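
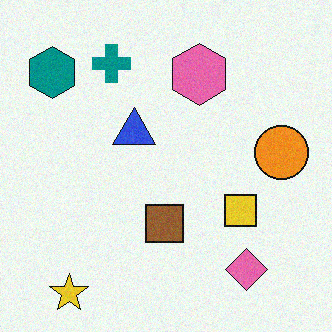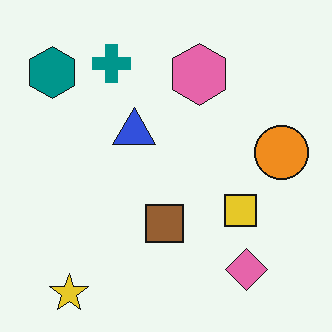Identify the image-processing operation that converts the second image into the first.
The image was degraded with a light layer of grain.

Random speckle covers the whole image, including the flat background.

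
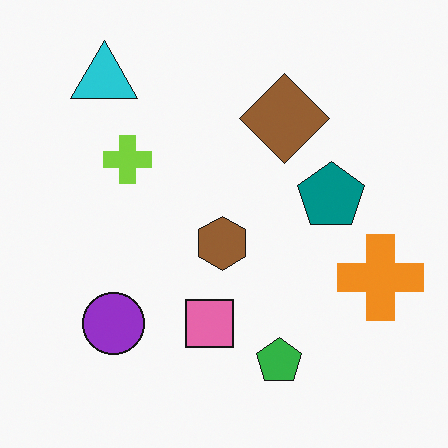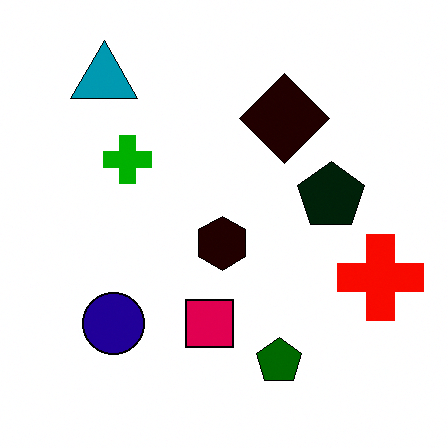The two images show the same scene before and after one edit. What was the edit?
The image was boosted in contrast.

Tones are pushed away from mid-grey across the whole image — a global contrast change.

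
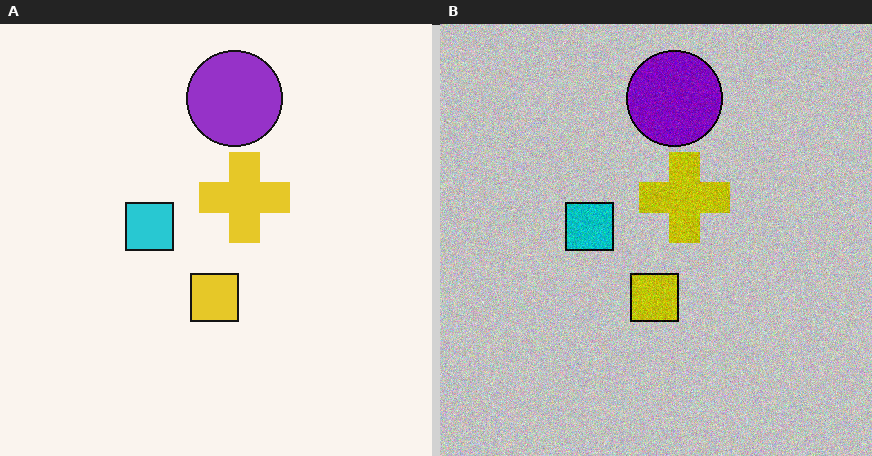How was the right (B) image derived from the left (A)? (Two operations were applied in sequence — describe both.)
This is the original image heavily posterized to just a handful of flat colors, then degraded with visible gaussian noise.

Each flat color has snapped to a coarser quantized level — most visibly, the near-white background has dropped to a flat grey. Random speckle covers the whole image, including the flat background.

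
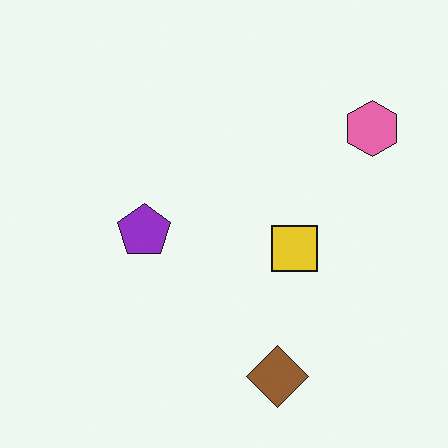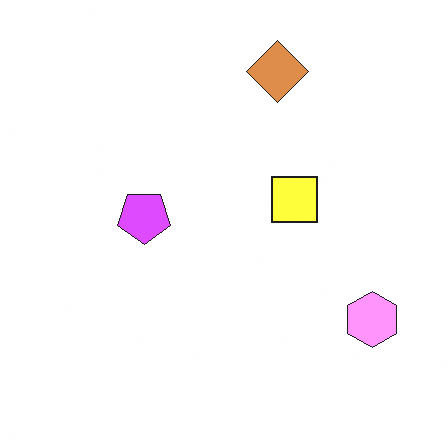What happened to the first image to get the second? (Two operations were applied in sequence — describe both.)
Brightened a lot, then flipped vertically (top ↔ bottom).

Every pixel — background and shapes alike — is uniformly brightened. The brown diamond is in the bottom of the first image and the top of the second — shapes on opposite sides of the horizontal midline have swapped in a mirror flip.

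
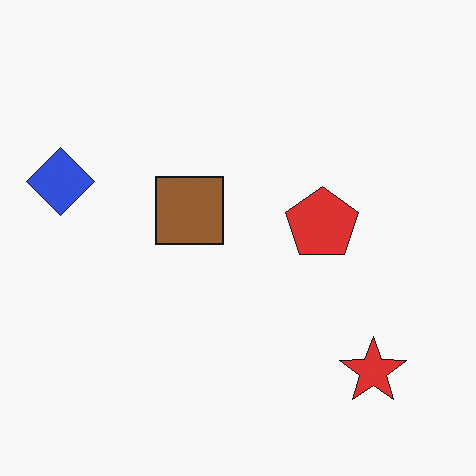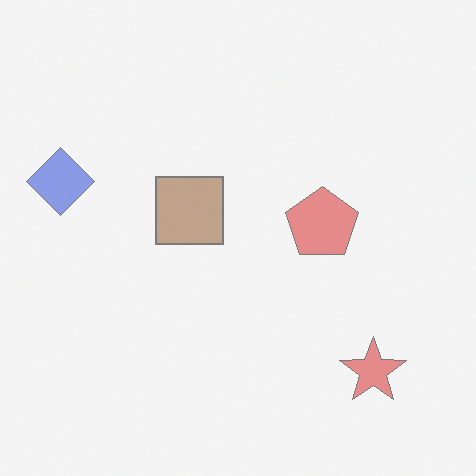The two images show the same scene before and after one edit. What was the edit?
The image was washed out (contrast reduced).

Tones are pushed toward mid-grey across the whole image — a global contrast change.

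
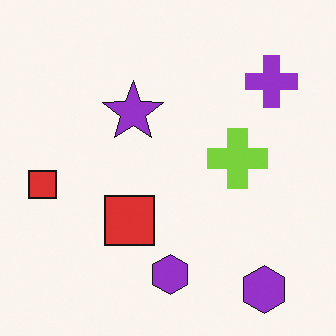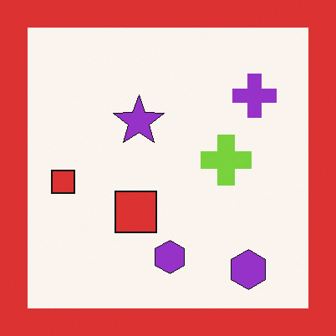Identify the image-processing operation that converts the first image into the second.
The image was framed with a red border.

A solid red frame runs around the edge of the second image, with the content slightly shrunk inside it.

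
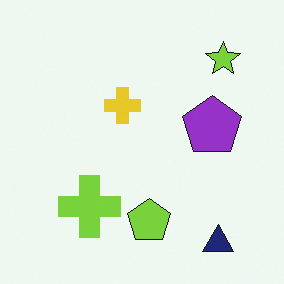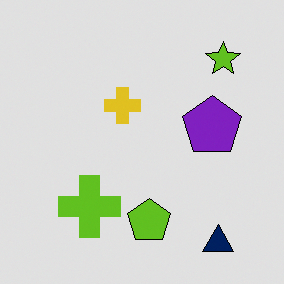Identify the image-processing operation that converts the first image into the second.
The second image is the first moderately posterized.

Each flat color has snapped to a coarser quantized level — most visibly, the near-white background has dropped to a flat grey.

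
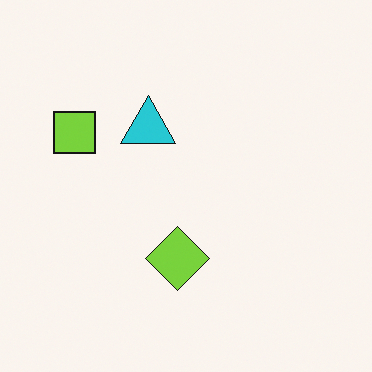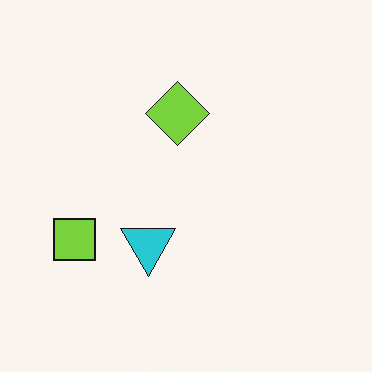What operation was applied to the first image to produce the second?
It was flipped vertically (top ↔ bottom).

The lime diamond is in the bottom of the first image and the top of the second — shapes on opposite sides of the horizontal midline have swapped in a mirror flip.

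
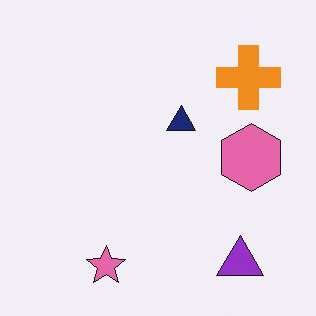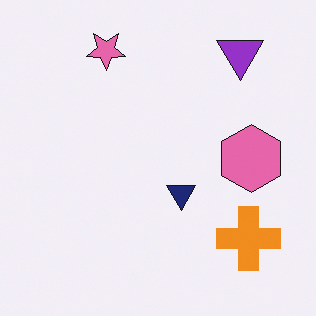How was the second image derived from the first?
Flipped vertically (top ↔ bottom).

The pink star is in the bottom of the first image and the top of the second — shapes on opposite sides of the horizontal midline have swapped in a mirror flip.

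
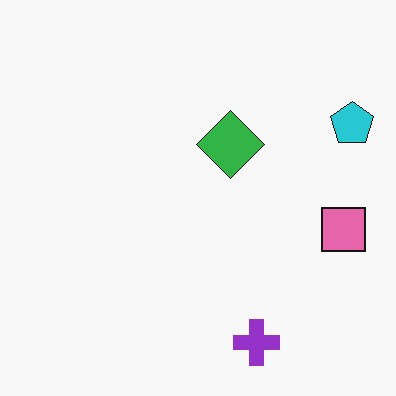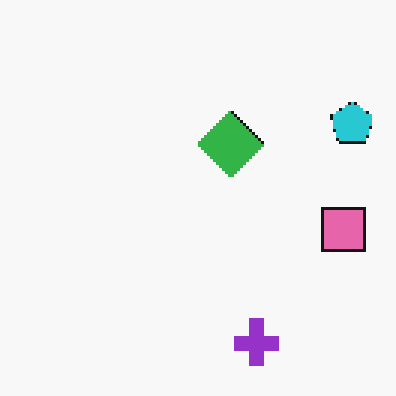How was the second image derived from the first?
The second image is the first lightly pixelated (a mild mosaic effect).

Shapes are reduced to large square blocks; fine edges and outlines are lost — a downscale-then-upscale (mosaic) effect.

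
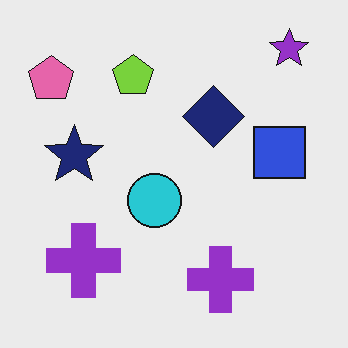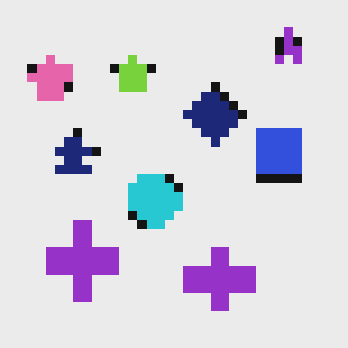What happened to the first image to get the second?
The image was coarsely pixelated.

Shapes are reduced to large square blocks; fine edges and outlines are lost — a downscale-then-upscale (mosaic) effect.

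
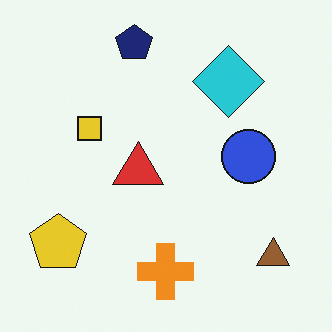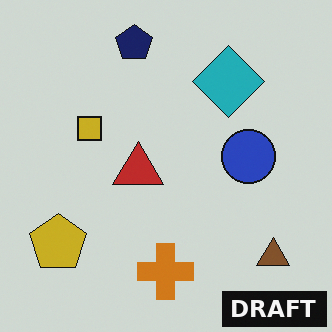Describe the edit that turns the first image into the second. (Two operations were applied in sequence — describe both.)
This is the original image slightly darkened, then watermarked with the text "DRAFT" in the lower-right corner.

Every pixel — background and shapes alike — is uniformly darkened. A dark label reading "DRAFT" appears in the lower-right corner.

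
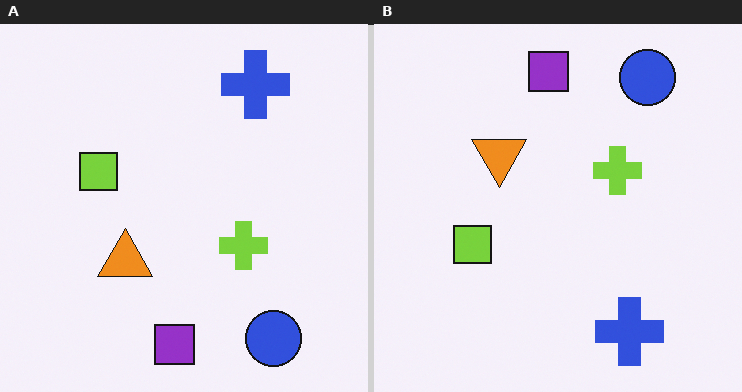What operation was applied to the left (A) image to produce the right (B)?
The transformation is: flipped vertically (top ↔ bottom).

The purple square is in the bottom of the left (A) image and the top of the right (B) — shapes on opposite sides of the horizontal midline have swapped in a mirror flip.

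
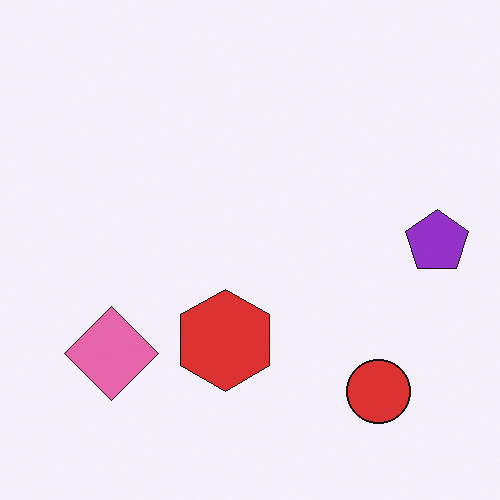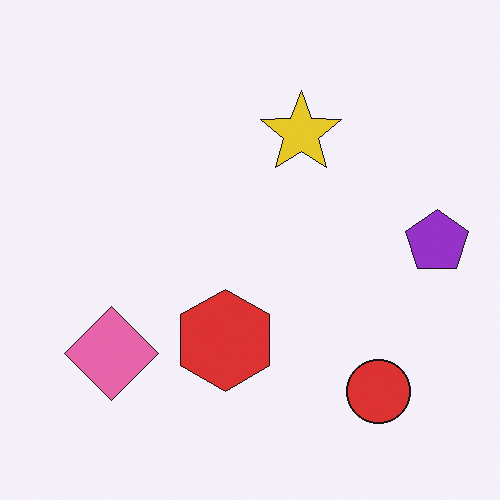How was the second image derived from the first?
The transformation is: overlaid with an additional yellow star.

A yellow star appears in the second image that is absent from the first.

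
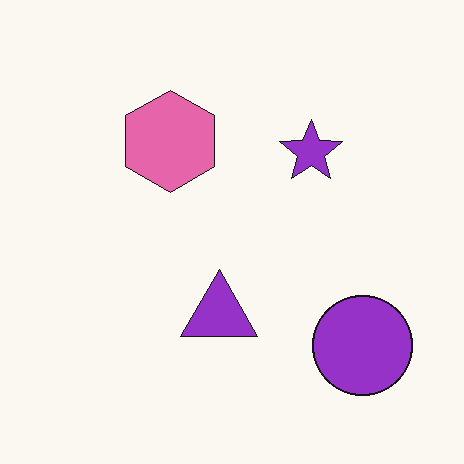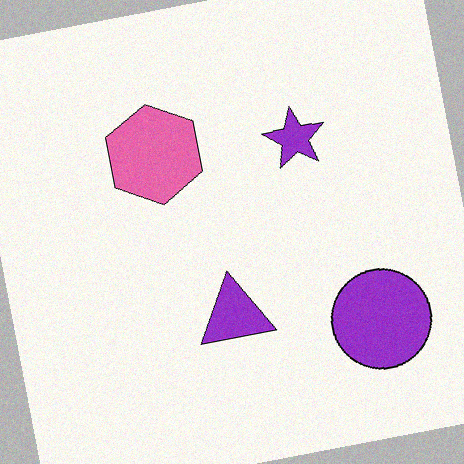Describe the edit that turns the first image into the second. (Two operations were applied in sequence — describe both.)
The image was rotated counter-clockwise by a small amount, then degraded with light additive noise.

Every shape is tilted by the same angle and the image corners show triangular fill wedges — a whole-image rotation by a non-right angle. Random speckle covers the whole image, including the flat background.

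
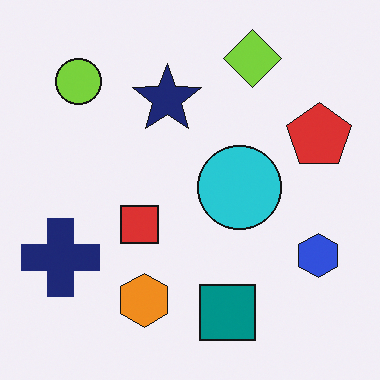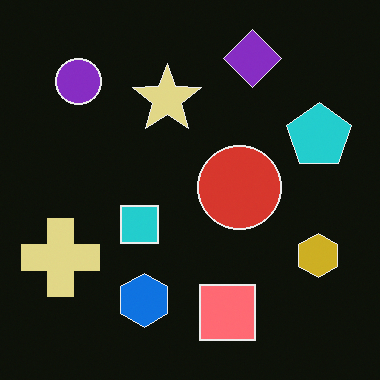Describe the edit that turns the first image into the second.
The image was color-inverted (negative).

The light background has become dark and every shape's color is its complement — a photographic negative.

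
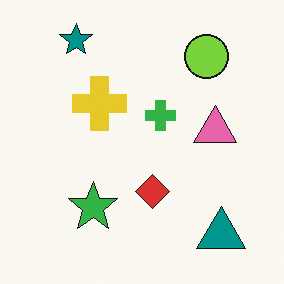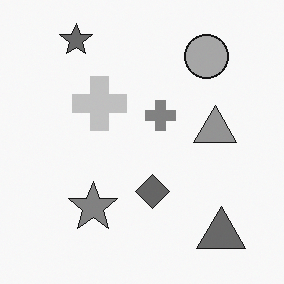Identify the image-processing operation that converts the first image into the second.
The image was converted to grayscale.

All color is removed — every shape is now a shade of grey.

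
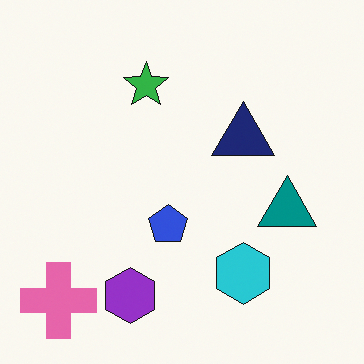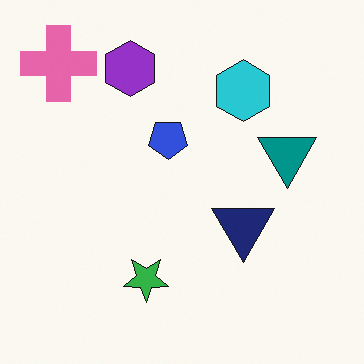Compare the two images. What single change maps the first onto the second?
It was flipped vertically (top ↔ bottom).

The pink cross is in the bottom-left of the first image and the top-left of the second — shapes on opposite sides of the horizontal midline have swapped in a mirror flip.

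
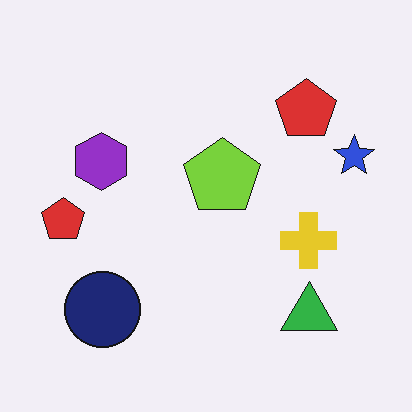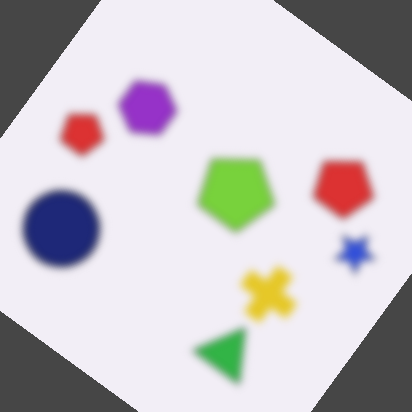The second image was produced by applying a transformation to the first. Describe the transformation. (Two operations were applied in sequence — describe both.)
It was moderately blurred, then rotated clockwise by a large amount — several tens of degrees.

Shape edges and outlines are uniformly softened across the whole image. Every shape is tilted by the same angle and the image corners show triangular fill wedges — a whole-image rotation by a non-right angle.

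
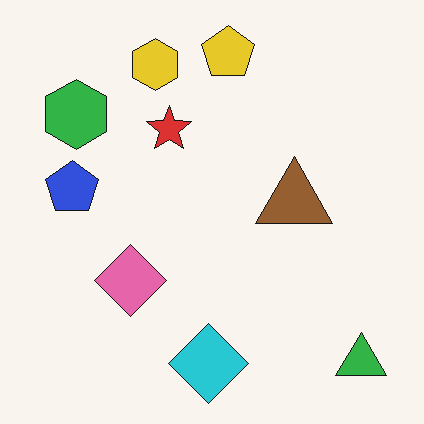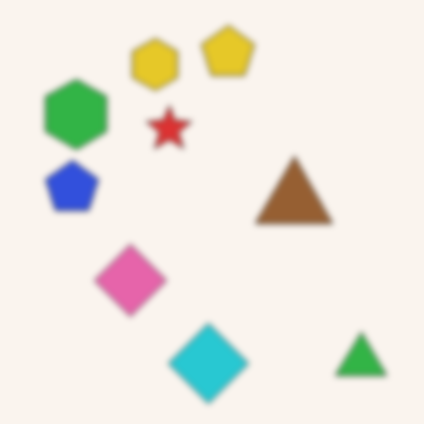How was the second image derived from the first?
This is the original image noticeably gaussian-blurred.

Shape edges and outlines are uniformly softened across the whole image.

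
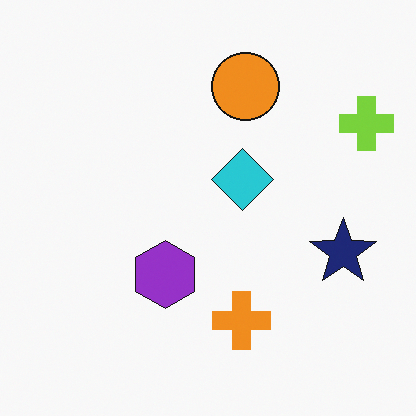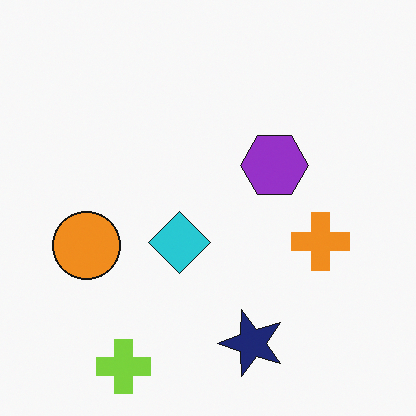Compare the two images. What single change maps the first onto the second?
The transformation is: transposed (reflected across the top-left ↔ bottom-right diagonal).

Shapes have swapped their row and column positions — what was in the top-right is now in the bottom-left — a diagonal reflection.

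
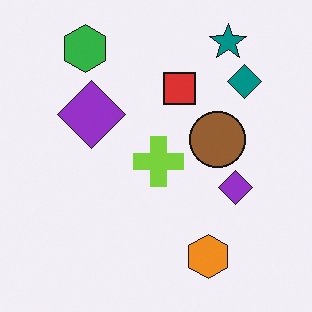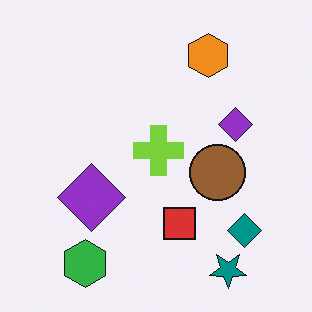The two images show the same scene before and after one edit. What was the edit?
The transformation is: flipped vertically (top ↔ bottom).

The teal star is in the top-right of the first image and the bottom-right of the second — shapes on opposite sides of the horizontal midline have swapped in a mirror flip.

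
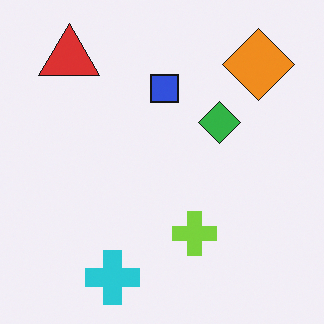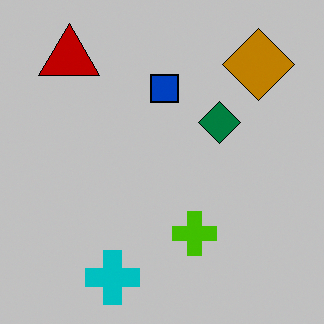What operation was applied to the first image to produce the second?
The transformation is: heavily posterized to just a handful of flat colors.

Each flat color has snapped to a coarser quantized level — most visibly, the near-white background has dropped to a flat grey.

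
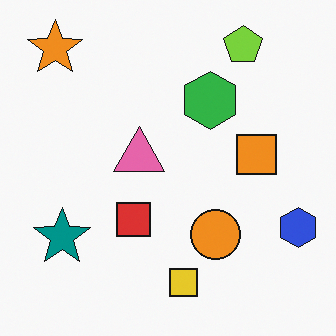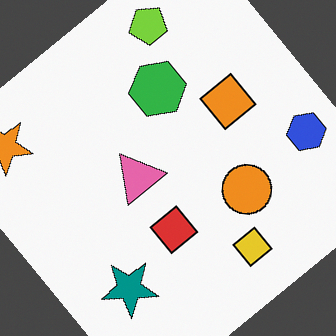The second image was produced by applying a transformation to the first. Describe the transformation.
The image was rotated counter-clockwise by a large amount — several tens of degrees.

Every shape is tilted by the same angle and the image corners show triangular fill wedges — a whole-image rotation by a non-right angle.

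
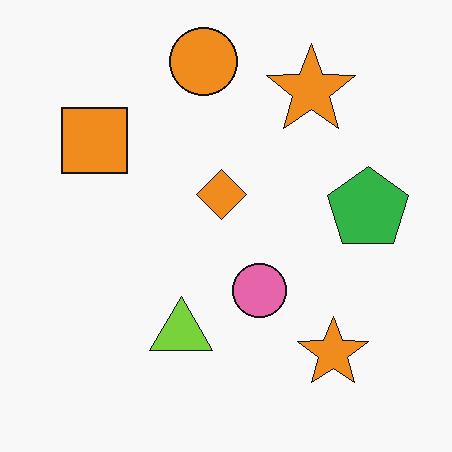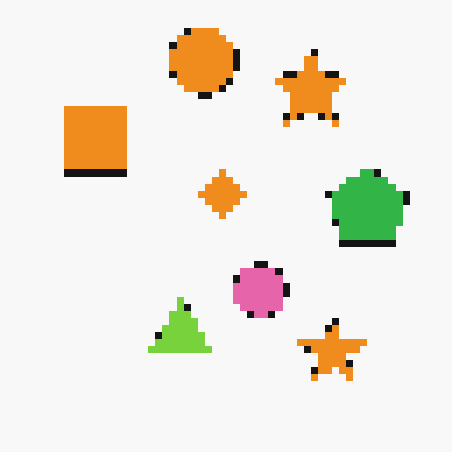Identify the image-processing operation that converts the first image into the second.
It was moderately pixelated.

Shapes are reduced to large square blocks; fine edges and outlines are lost — a downscale-then-upscale (mosaic) effect.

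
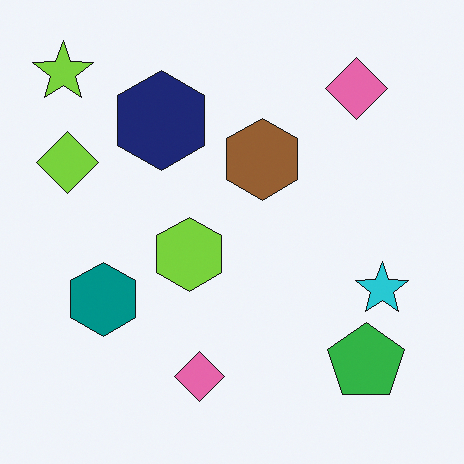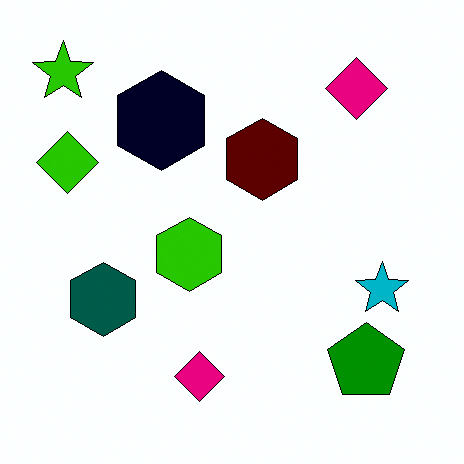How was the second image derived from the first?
The second image is the first boosted in contrast.

Tones are pushed away from mid-grey across the whole image — a global contrast change.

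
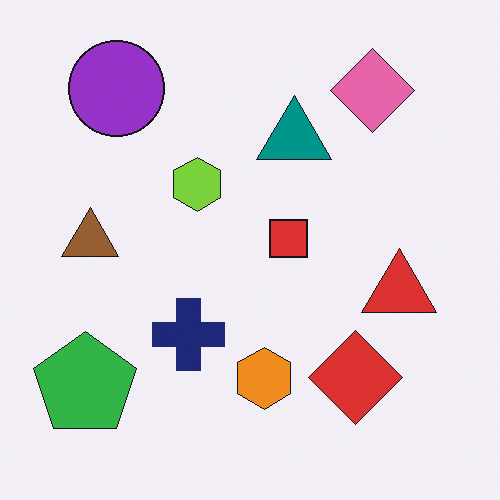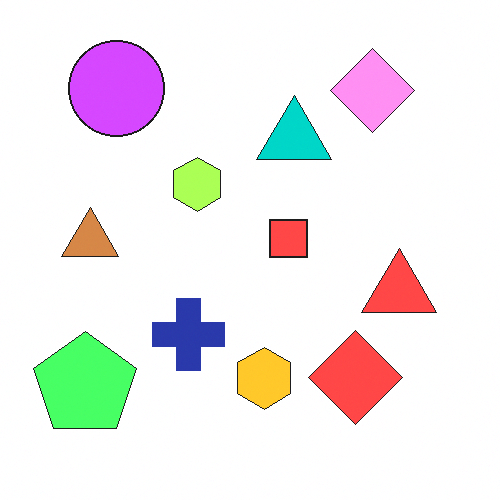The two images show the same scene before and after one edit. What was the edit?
The second image is the first noticeably brightened.

Every pixel — background and shapes alike — is uniformly brightened.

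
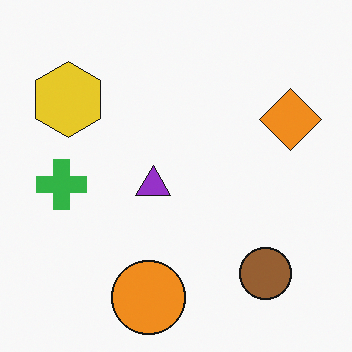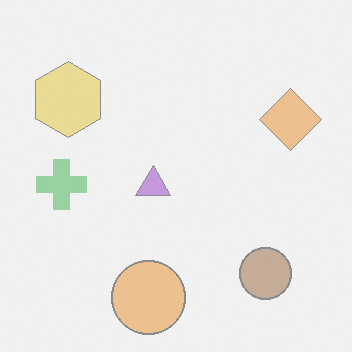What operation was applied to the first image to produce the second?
The image was washed out (contrast reduced).

Tones are pushed toward mid-grey across the whole image — a global contrast change.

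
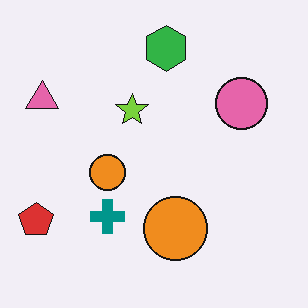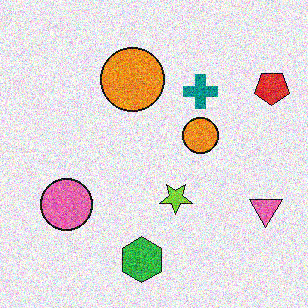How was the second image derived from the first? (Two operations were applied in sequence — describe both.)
The image was rotated 180°, then degraded with heavy additive noise.

The red pentagon sits in the bottom-left of the first image and the top-right of the second — consistent with a whole-image 180° rotation. Random speckle covers the whole image, including the flat background.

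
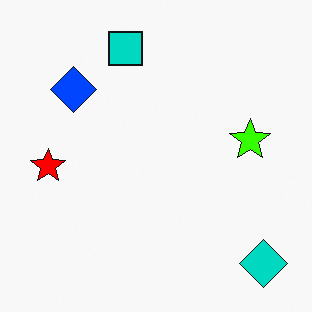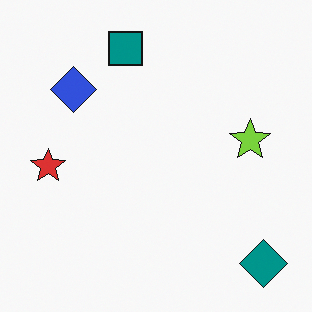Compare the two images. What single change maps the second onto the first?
This is the original image heavily oversaturated.

All colors are more vivid — a global saturation change.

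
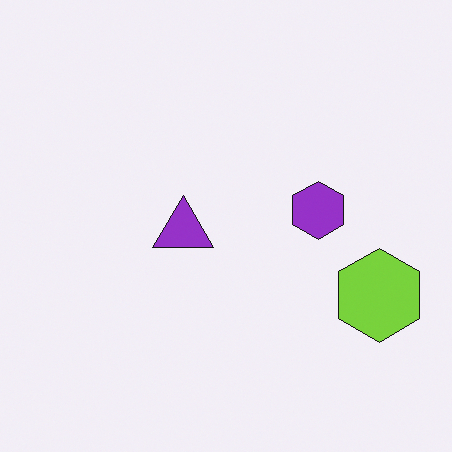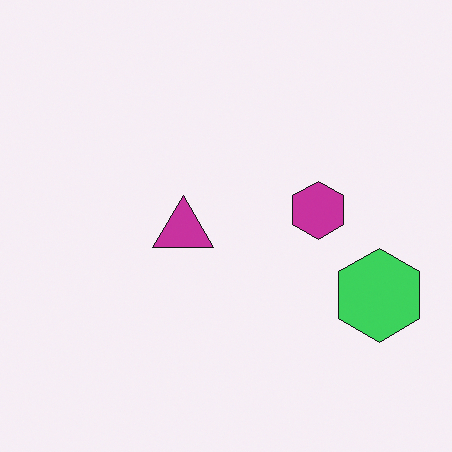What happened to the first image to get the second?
The image was hue-shifted slightly.

Every shape's color has rotated by the same amount around the hue wheel — a uniform hue shift.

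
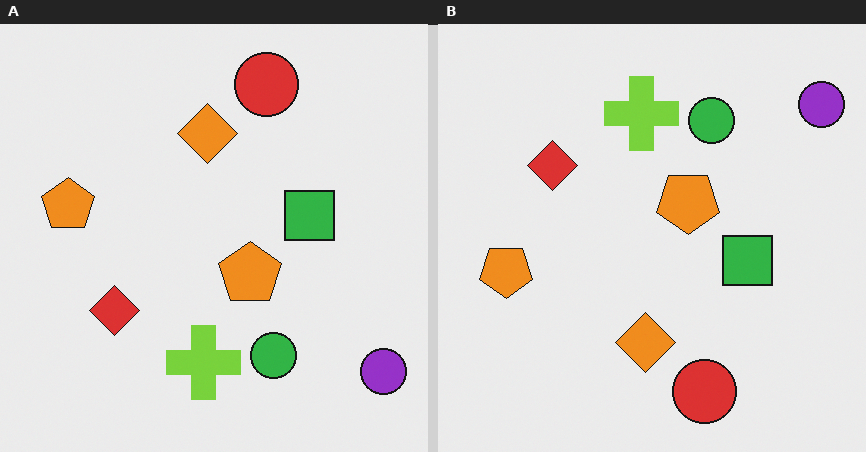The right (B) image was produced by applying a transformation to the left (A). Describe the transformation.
The image was flipped vertically (top ↔ bottom).

The red circle is in the top of the left (A) image and the bottom of the right (B) — shapes on opposite sides of the horizontal midline have swapped in a mirror flip.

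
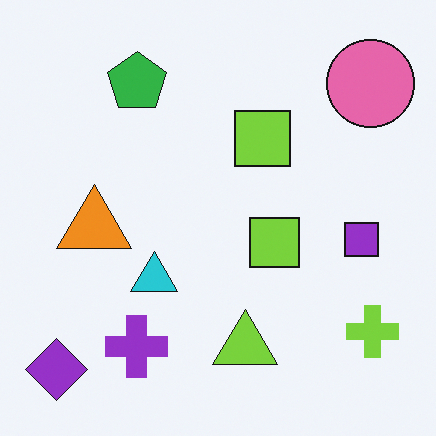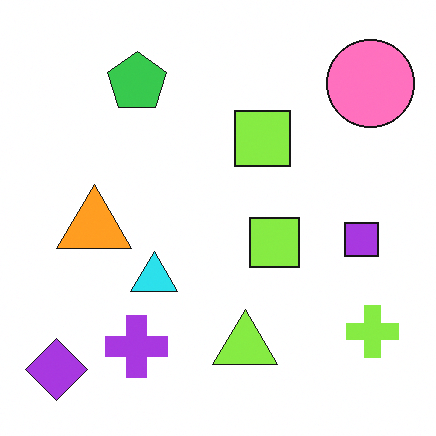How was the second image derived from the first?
The image was brightened a little.

Every pixel — background and shapes alike — is uniformly brightened.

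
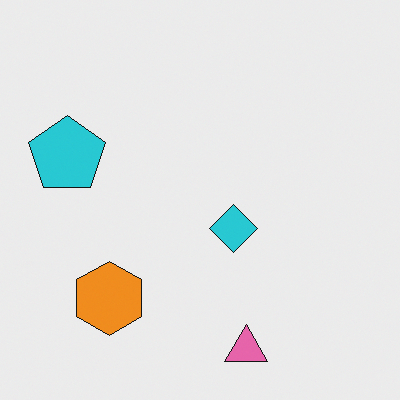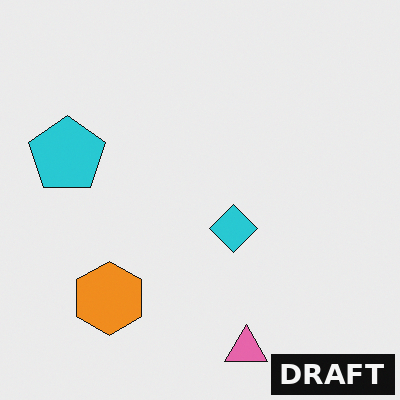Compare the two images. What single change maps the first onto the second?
The image was watermarked with the text "DRAFT" in the lower-right corner.

A dark label reading "DRAFT" appears in the lower-right corner.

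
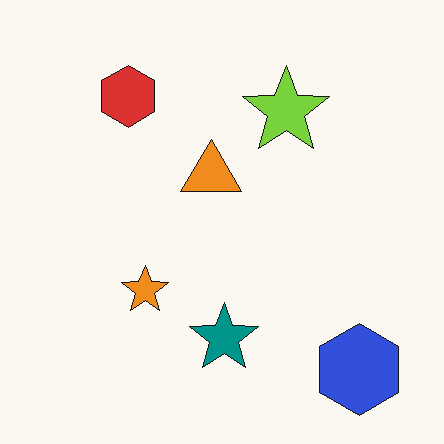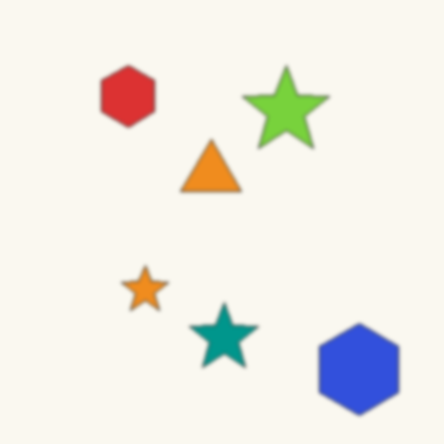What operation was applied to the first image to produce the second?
This is the original image slightly softened.

Shape edges and outlines are uniformly softened across the whole image.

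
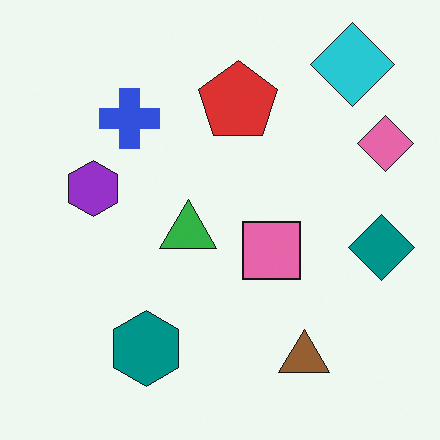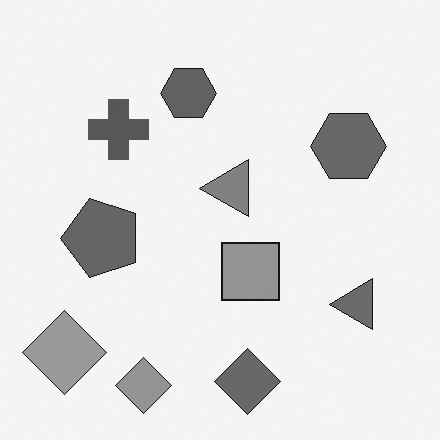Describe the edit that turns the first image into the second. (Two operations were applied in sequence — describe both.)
It was converted to grayscale, then transposed (reflected across the top-left ↔ bottom-right diagonal).

All color is removed — every shape is now a shade of grey. Shapes have swapped their row and column positions — what was in the top-right is now in the bottom-left — a diagonal reflection.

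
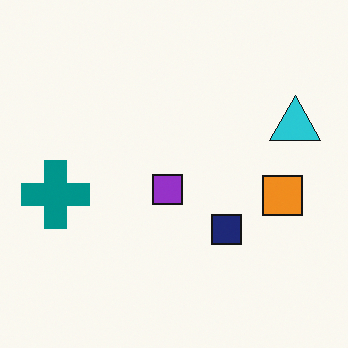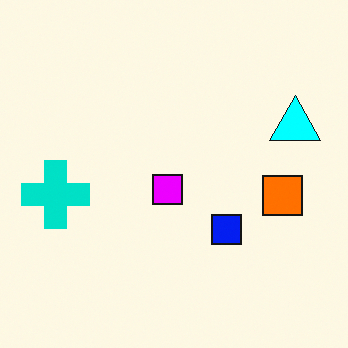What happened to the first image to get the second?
This is the original image heavily oversaturated.

All colors are more vivid — a global saturation change.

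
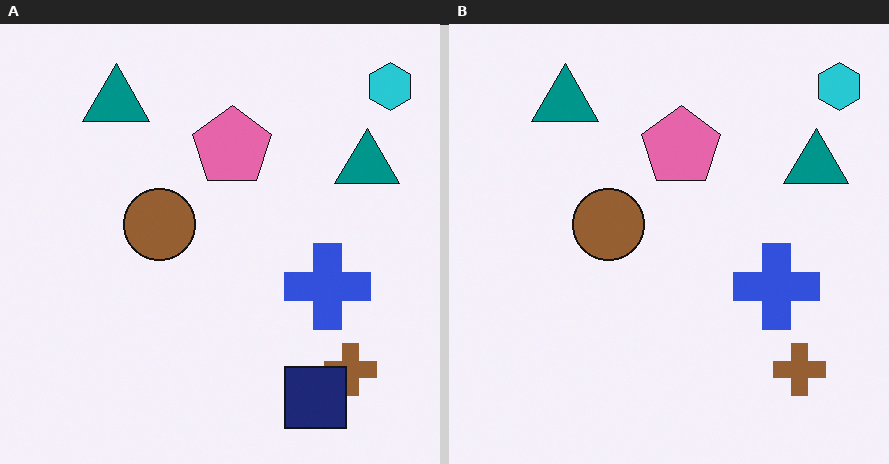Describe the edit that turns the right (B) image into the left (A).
The left (A) image is the right (B) overlaid with an additional navy square.

A navy square appears in the left (A) image that is absent from the right (B).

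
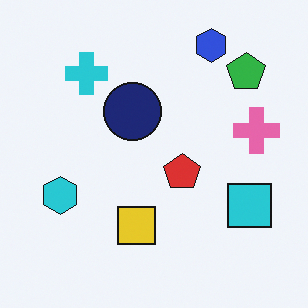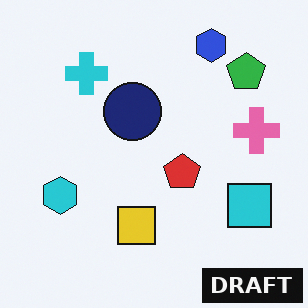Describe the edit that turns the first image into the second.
The image was watermarked with the text "DRAFT" in the lower-right corner.

A dark label reading "DRAFT" appears in the lower-right corner.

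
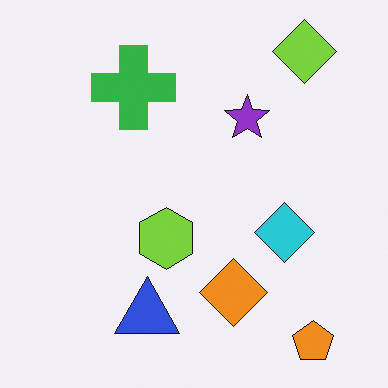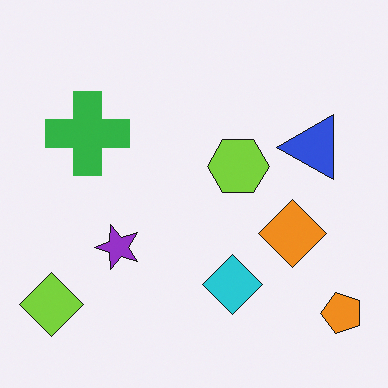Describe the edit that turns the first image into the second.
The transformation is: transposed (reflected across the top-left ↔ bottom-right diagonal).

Shapes have swapped their row and column positions — what was in the top-right is now in the bottom-left — a diagonal reflection.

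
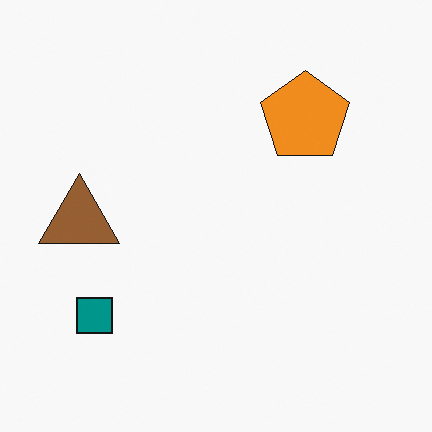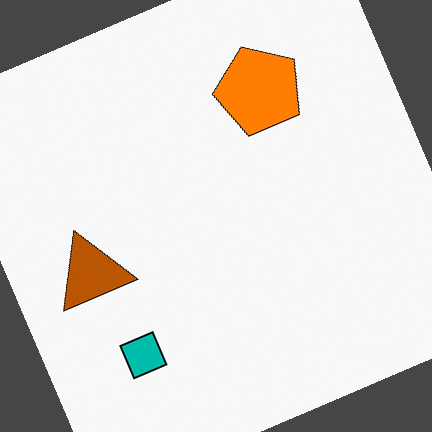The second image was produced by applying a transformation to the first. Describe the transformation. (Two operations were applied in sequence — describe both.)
The second image is the first heavily oversaturated, then rotated counter-clockwise by a moderate amount.

All colors are more vivid — a global saturation change. Every shape is tilted by the same angle and the image corners show triangular fill wedges — a whole-image rotation by a non-right angle.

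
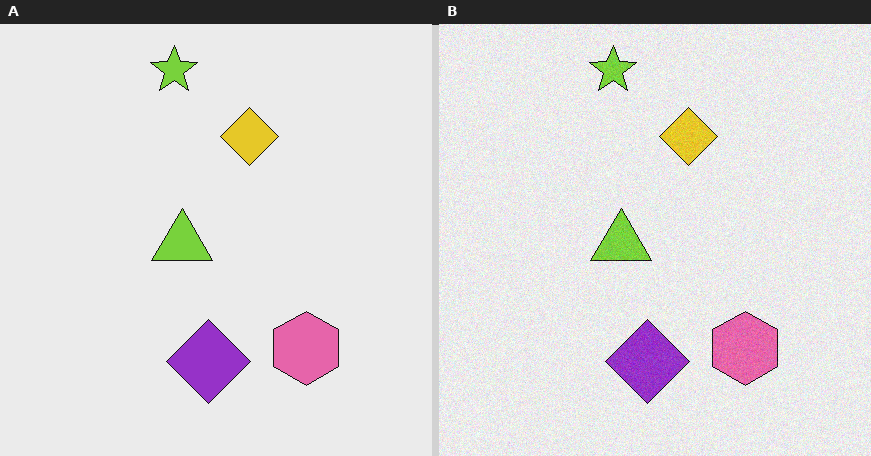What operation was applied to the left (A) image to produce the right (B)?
The right (B) image is the left (A) degraded with subtle gaussian noise.

Random speckle covers the whole image, including the flat background.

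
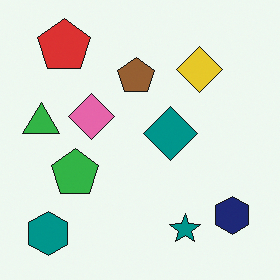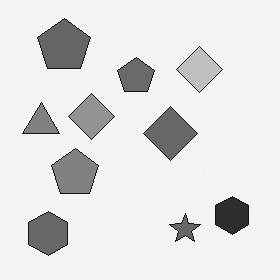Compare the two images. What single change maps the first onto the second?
This is the original image converted to grayscale.

All color is removed — every shape is now a shade of grey.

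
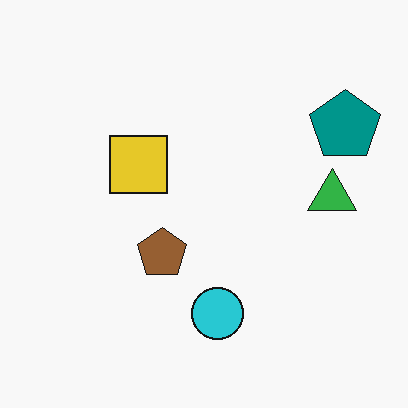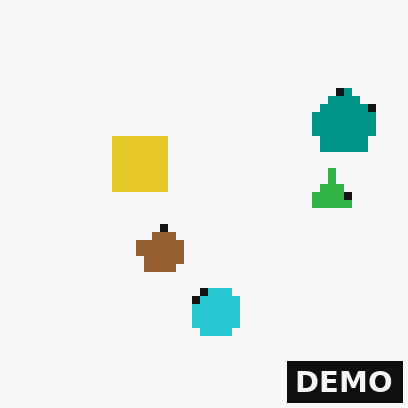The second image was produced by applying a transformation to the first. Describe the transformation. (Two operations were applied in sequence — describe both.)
The second image is the first pixelated into visible square blocks, then watermarked with the text "DEMO" in the lower-right corner.

Shapes are reduced to large square blocks; fine edges and outlines are lost — a downscale-then-upscale (mosaic) effect. A dark label reading "DEMO" appears in the lower-right corner.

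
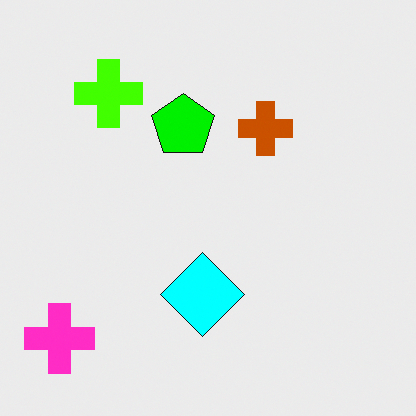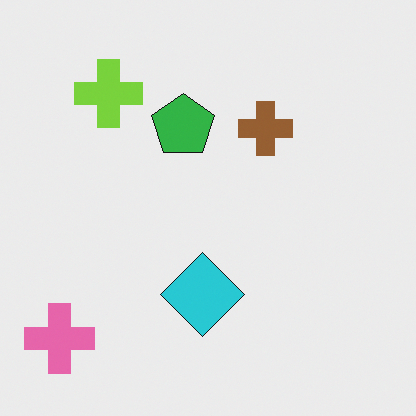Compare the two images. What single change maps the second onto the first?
Heavily oversaturated.

All colors are more vivid — a global saturation change.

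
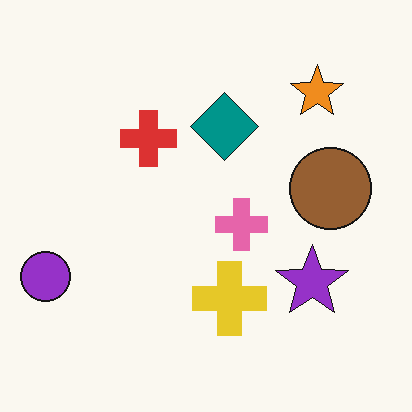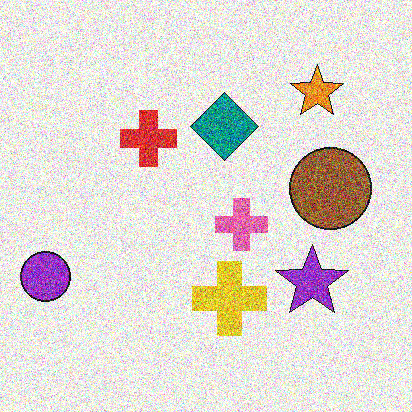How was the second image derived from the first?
The transformation is: degraded with strong gaussian noise.

Random speckle covers the whole image, including the flat background.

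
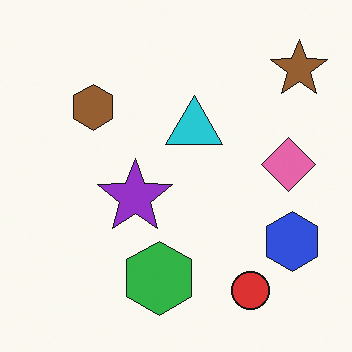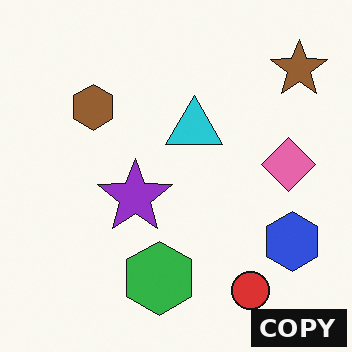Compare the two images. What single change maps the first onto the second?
The transformation is: watermarked with the text "COPY" in the lower-right corner.

A dark label reading "COPY" appears in the lower-right corner.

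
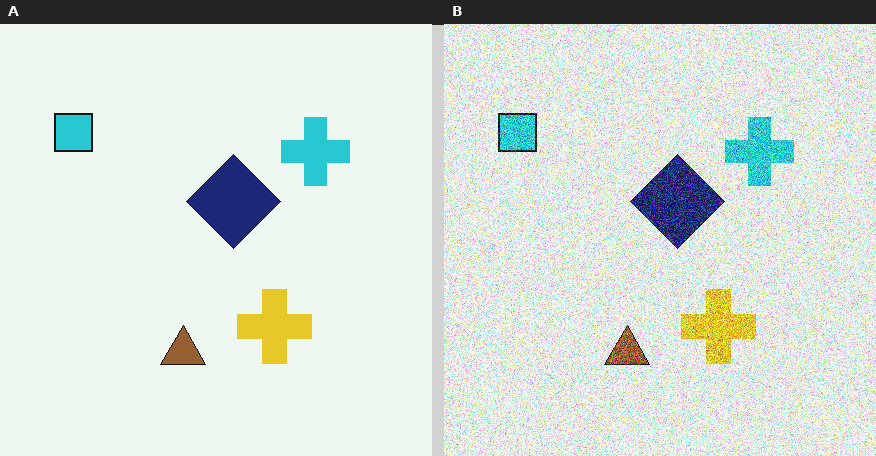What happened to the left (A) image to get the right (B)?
The right (B) image is the left (A) degraded with strong gaussian noise.

Random speckle covers the whole image, including the flat background.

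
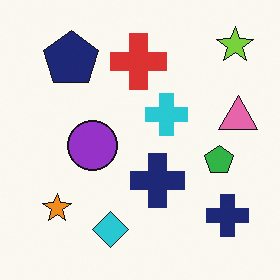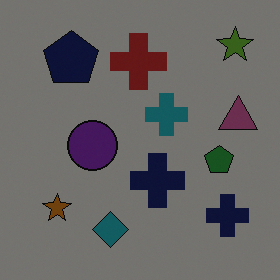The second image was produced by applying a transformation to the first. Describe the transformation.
The second image is the first noticeably darkened.

Every pixel — background and shapes alike — is uniformly darkened.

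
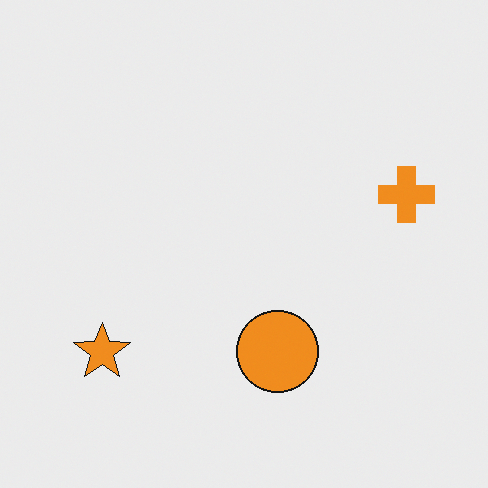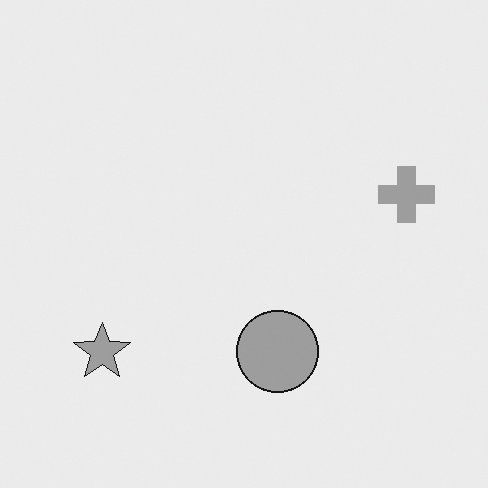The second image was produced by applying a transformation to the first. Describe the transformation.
Converted to grayscale.

All color is removed — every shape is now a shade of grey.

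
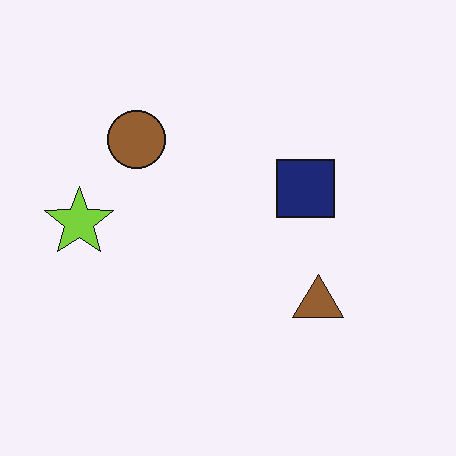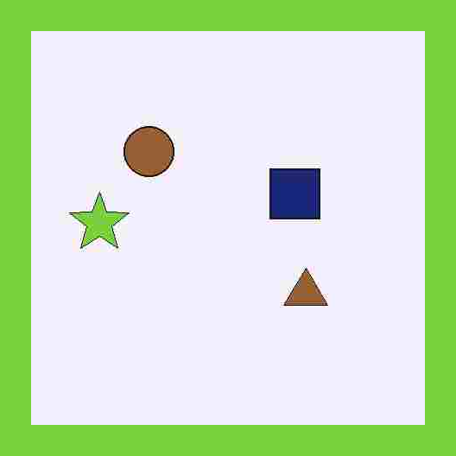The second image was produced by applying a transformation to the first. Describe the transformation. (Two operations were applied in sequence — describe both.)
The image was heavily JPEG-compressed with obvious blocking artifacts, then framed with a lime border.

Blocky 8×8 compression artifacts appear around shape edges and the flat background shows ringing — characteristic JPEG degradation. A solid lime frame runs around the edge of the second image, with the content slightly shrunk inside it.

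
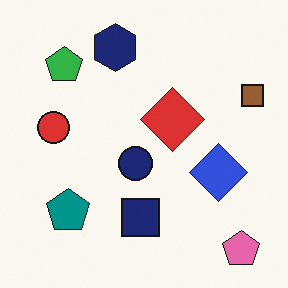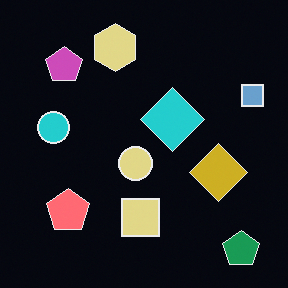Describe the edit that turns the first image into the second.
Color-inverted (negative).

The light background has become dark and every shape's color is its complement — a photographic negative.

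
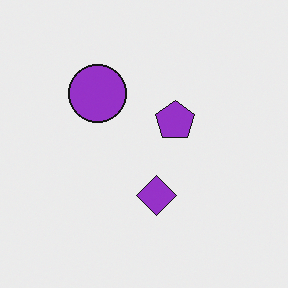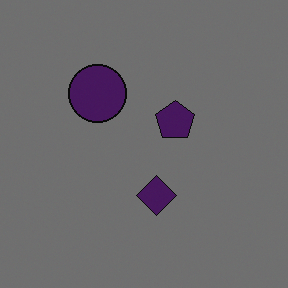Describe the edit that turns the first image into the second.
This is the original image darkened a lot.

Every pixel — background and shapes alike — is uniformly darkened.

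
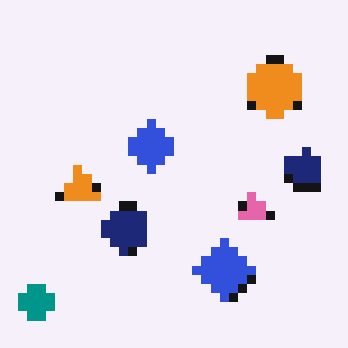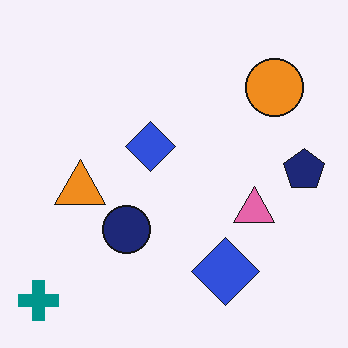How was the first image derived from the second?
The transformation is: heavily pixelated into large blocks.

Shapes are reduced to large square blocks; fine edges and outlines are lost — a downscale-then-upscale (mosaic) effect.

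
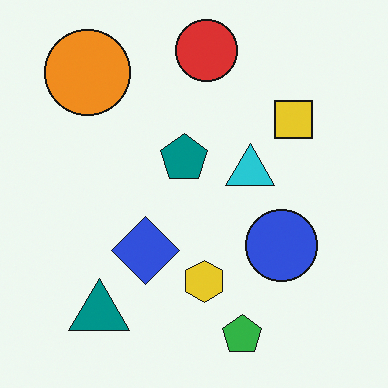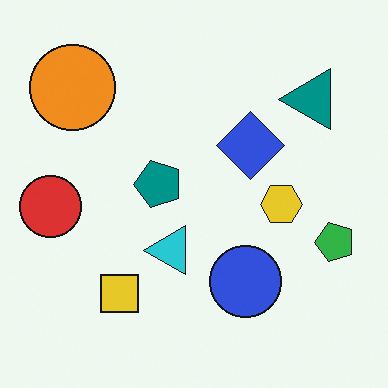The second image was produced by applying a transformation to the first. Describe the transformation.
The second image is the first transposed (reflected across the top-left ↔ bottom-right diagonal).

Shapes have swapped their row and column positions — what was in the top-right is now in the bottom-left — a diagonal reflection.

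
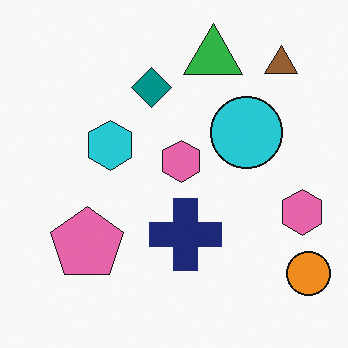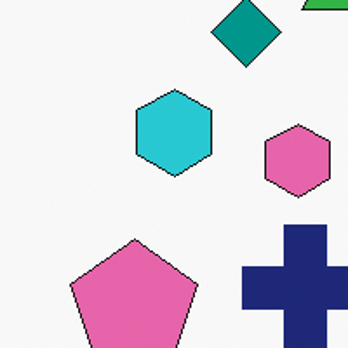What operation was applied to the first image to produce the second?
It was cropped to a noticeably smaller region and rescaled.

The visible shapes are larger and the field of view is narrower; shapes near the original edges may be partly or wholly outside the frame — a crop-and-rescale.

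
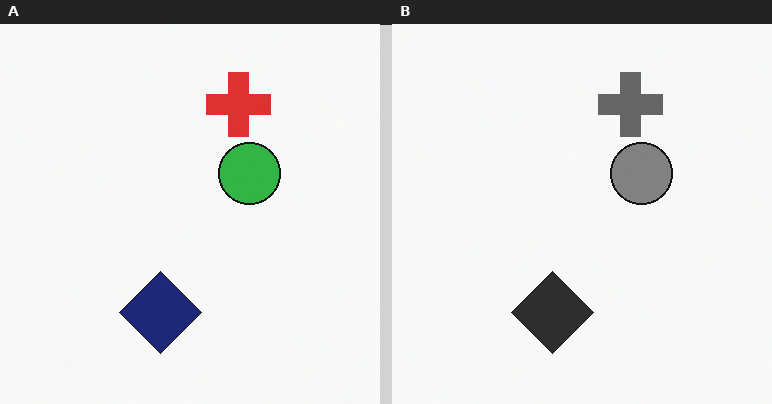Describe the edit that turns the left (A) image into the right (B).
It was converted to grayscale.

All color is removed — every shape is now a shade of grey.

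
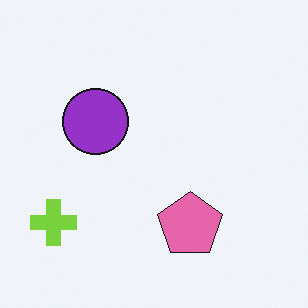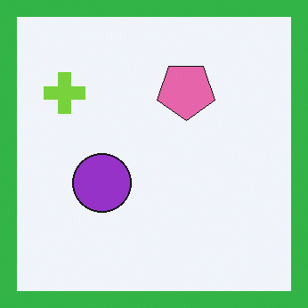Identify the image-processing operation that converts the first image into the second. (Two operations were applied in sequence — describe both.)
This is the original image flipped vertically (top ↔ bottom), then framed with a green border.

The pink pentagon is in the bottom of the first image and the top of the second — shapes on opposite sides of the horizontal midline have swapped in a mirror flip. A solid green frame runs around the edge of the second image, with the content slightly shrunk inside it.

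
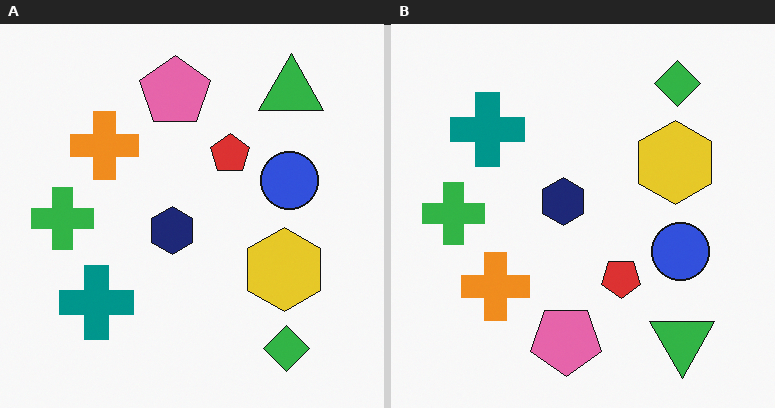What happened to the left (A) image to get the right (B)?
The right (B) image is the left (A) flipped vertically (top ↔ bottom).

The green diamond is in the bottom-right of the left (A) image and the top-right of the right (B) — shapes on opposite sides of the horizontal midline have swapped in a mirror flip.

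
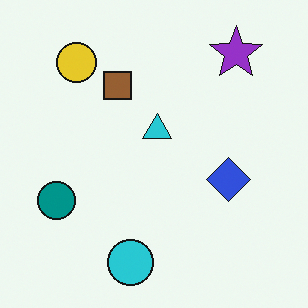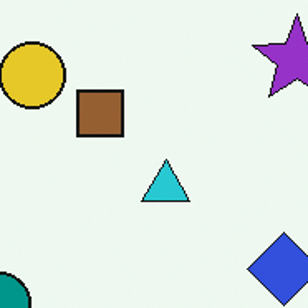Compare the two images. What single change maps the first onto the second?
Cropped tightly and scaled back up.

The visible shapes are larger and the field of view is narrower; shapes near the original edges may be partly or wholly outside the frame — a crop-and-rescale.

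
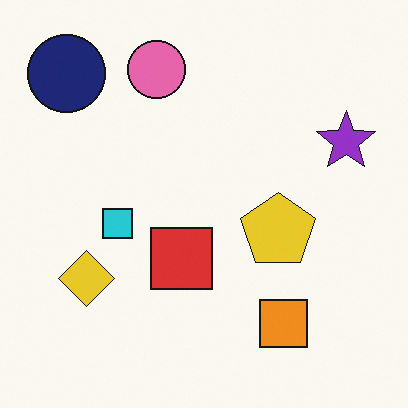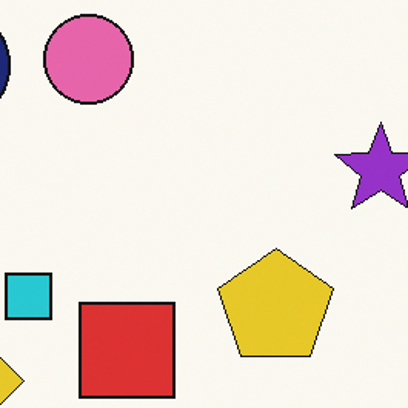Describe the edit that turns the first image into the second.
The second image is the first cropped to a modestly smaller region and rescaled.

The visible shapes are larger and the field of view is narrower; shapes near the original edges may be partly or wholly outside the frame — a crop-and-rescale.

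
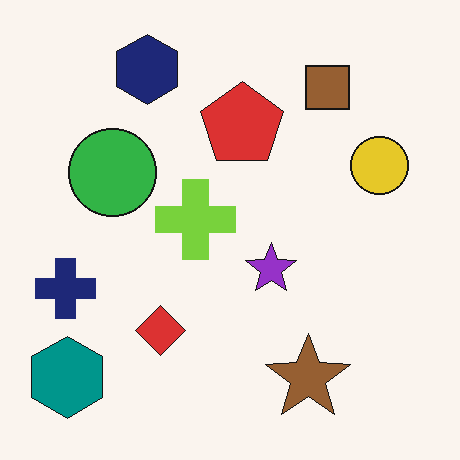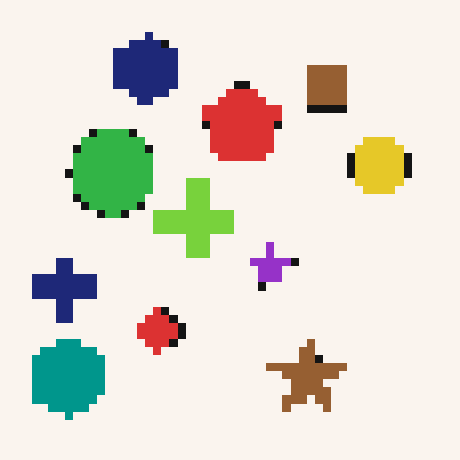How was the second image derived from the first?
Moderately pixelated.

Shapes are reduced to large square blocks; fine edges and outlines are lost — a downscale-then-upscale (mosaic) effect.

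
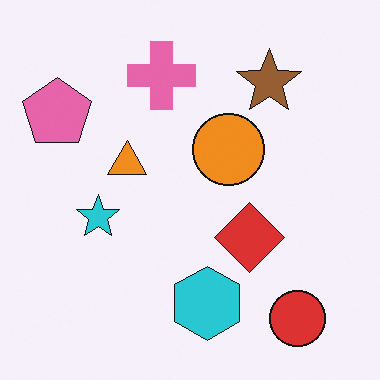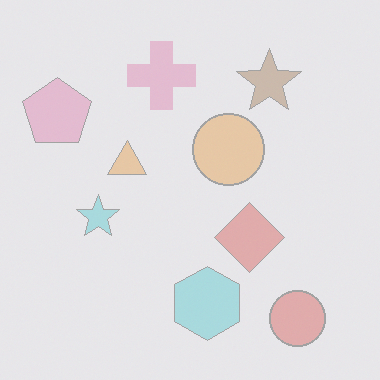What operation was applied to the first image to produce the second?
The image was washed out (contrast reduced).

Tones are pushed toward mid-grey across the whole image — a global contrast change.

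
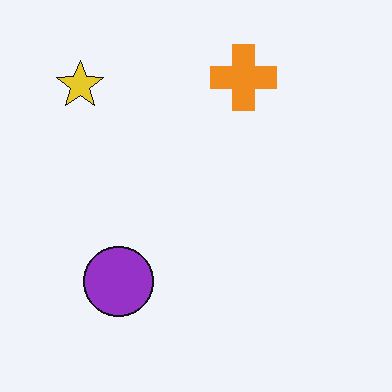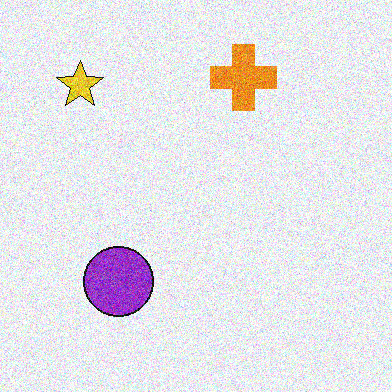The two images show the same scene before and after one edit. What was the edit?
The image was degraded with heavy additive noise.

Random speckle covers the whole image, including the flat background.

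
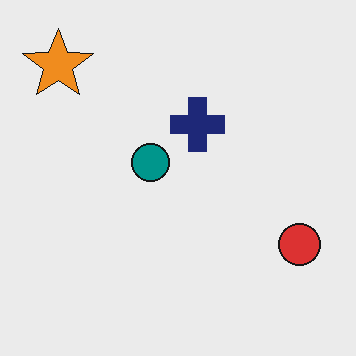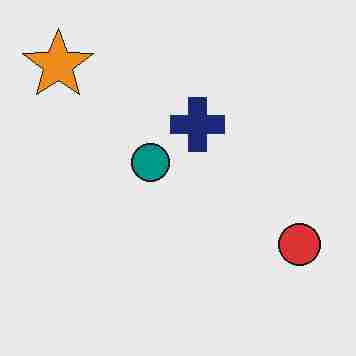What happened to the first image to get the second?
It was degraded with heavy JPEG compression.

Blocky 8×8 compression artifacts appear around shape edges and the flat background shows ringing — characteristic JPEG degradation.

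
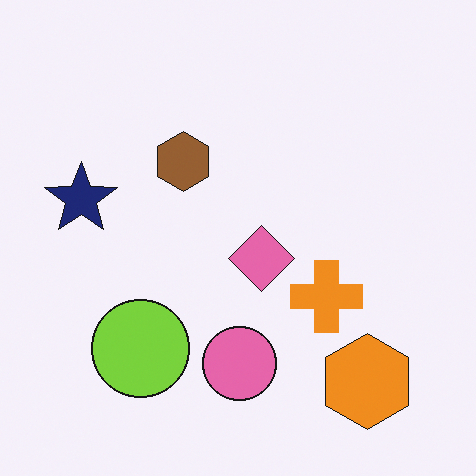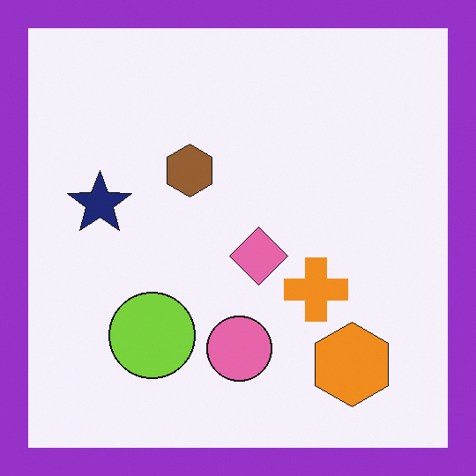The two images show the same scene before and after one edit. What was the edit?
It was framed with a purple border.

A solid purple frame runs around the edge of the second image, with the content slightly shrunk inside it.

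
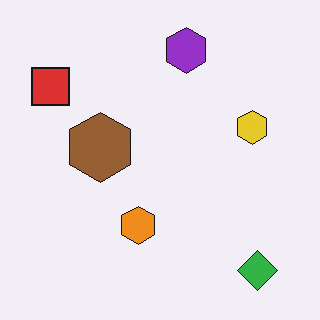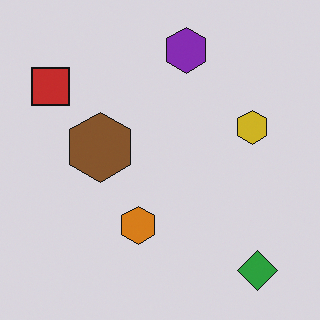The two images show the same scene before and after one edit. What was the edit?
The second image is the first slightly darkened.

Every pixel — background and shapes alike — is uniformly darkened.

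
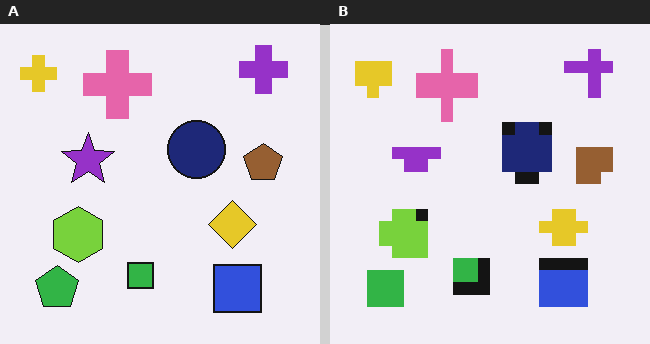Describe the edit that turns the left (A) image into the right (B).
Heavily pixelated into large blocks.

Shapes are reduced to large square blocks; fine edges and outlines are lost — a downscale-then-upscale (mosaic) effect.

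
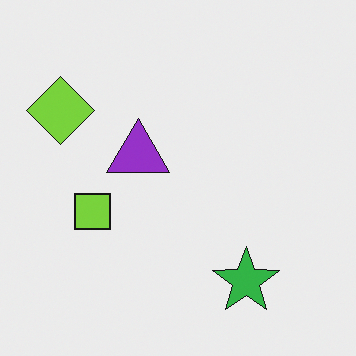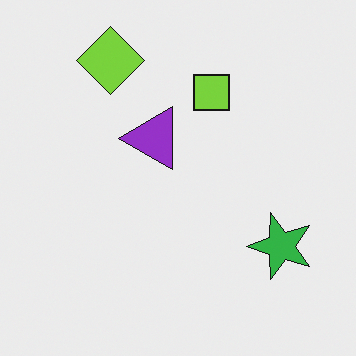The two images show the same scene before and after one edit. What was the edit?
The second image is the first transposed (reflected across the top-left ↔ bottom-right diagonal).

Shapes have swapped their row and column positions — what was in the top-right is now in the bottom-left — a diagonal reflection.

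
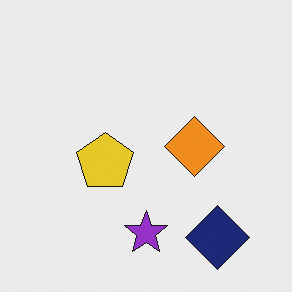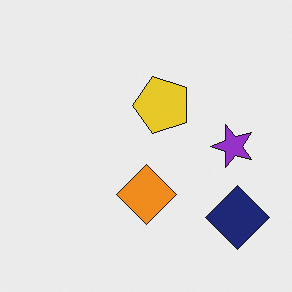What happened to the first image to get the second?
This is the original image transposed (reflected across the top-left ↔ bottom-right diagonal).

Shapes have swapped their row and column positions — what was in the top-right is now in the bottom-left — a diagonal reflection.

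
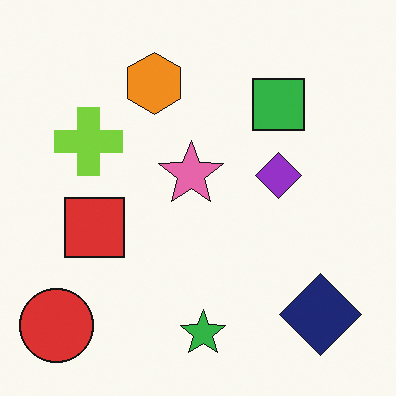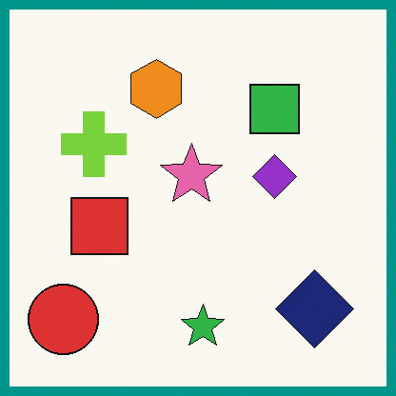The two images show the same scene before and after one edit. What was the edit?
Framed with a teal border.

A solid teal frame runs around the edge of the second image, with the content slightly shrunk inside it.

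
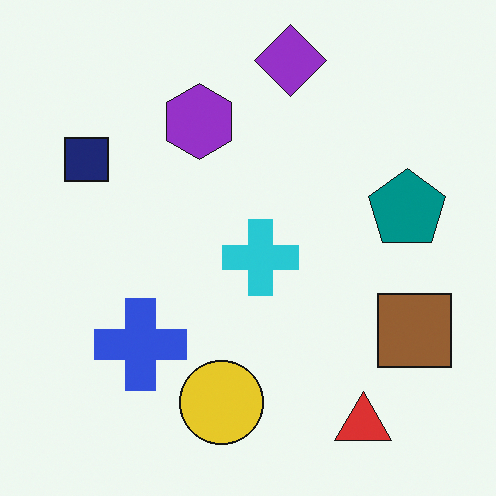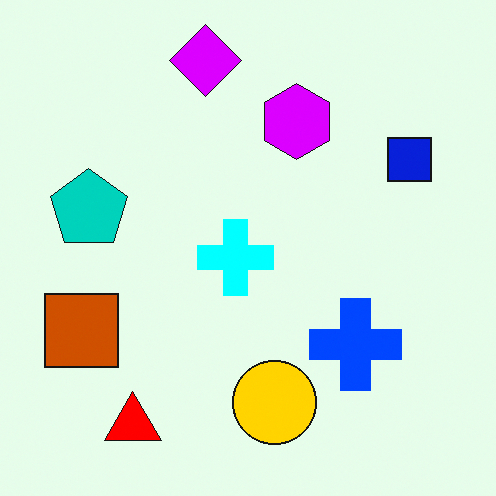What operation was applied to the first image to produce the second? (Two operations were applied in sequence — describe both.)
Made much more vivid (saturation change), then flipped horizontally (left ↔ right).

All colors are more vivid — a global saturation change. The brown square is in the right of the first image and the left of the second — shapes on opposite sides of the vertical midline have swapped in a mirror flip.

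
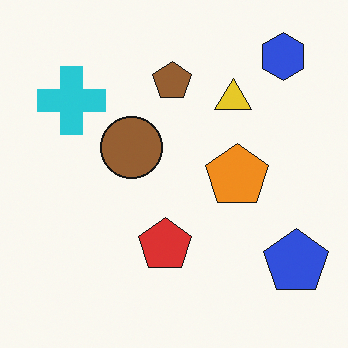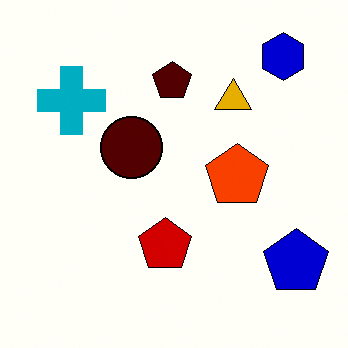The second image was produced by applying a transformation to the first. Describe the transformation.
Given much higher contrast.

Tones are pushed away from mid-grey across the whole image — a global contrast change.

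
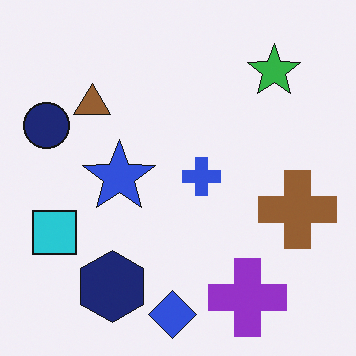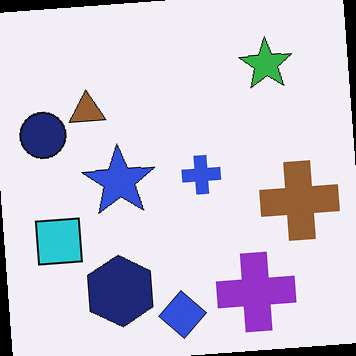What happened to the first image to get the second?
Rotated counter-clockwise by a few degrees.

Every shape is tilted by the same angle and the image corners show triangular fill wedges — a whole-image rotation by a non-right angle.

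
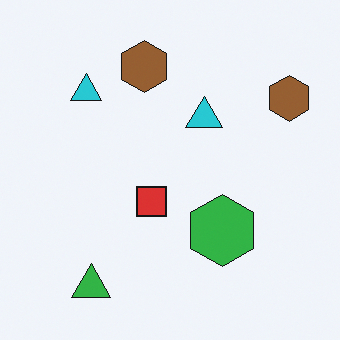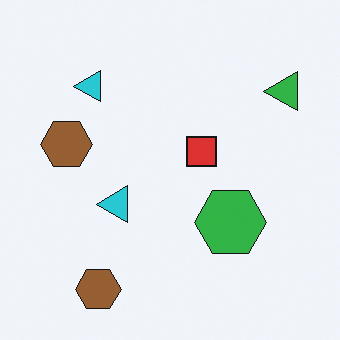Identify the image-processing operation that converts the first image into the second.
It was transposed (reflected across the top-left ↔ bottom-right diagonal).

Shapes have swapped their row and column positions — what was in the top-right is now in the bottom-left — a diagonal reflection.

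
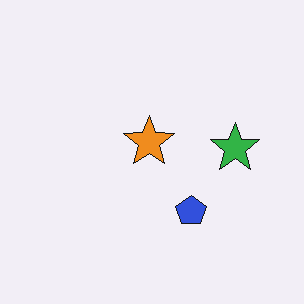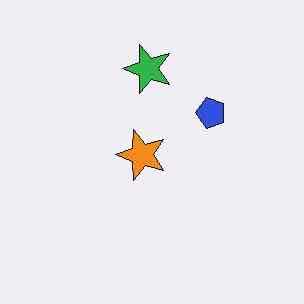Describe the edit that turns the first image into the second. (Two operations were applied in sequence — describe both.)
This is the original image JPEG-compressed with visible artifacts, then rotated 90° counter-clockwise.

Blocky 8×8 compression artifacts appear around shape edges and the flat background shows ringing — characteristic JPEG degradation. The green star sits in the right of the first image and the top of the second — consistent with a whole-image 90° counter-clockwise rotation.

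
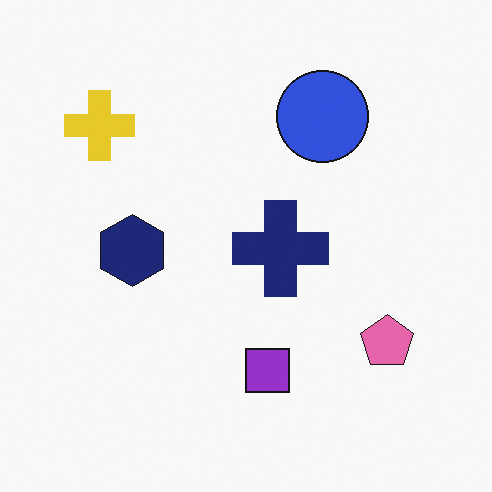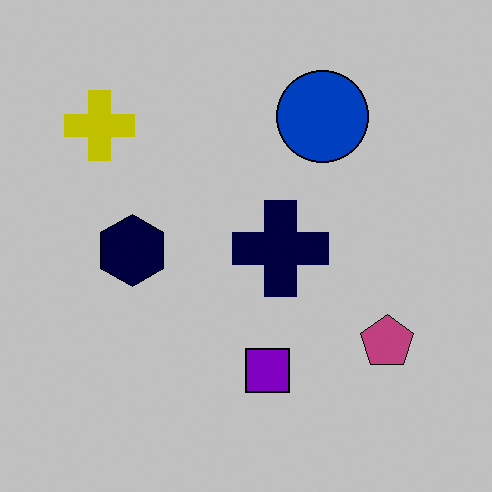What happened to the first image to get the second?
This is the original image aggressively posterized.

Each flat color has snapped to a coarser quantized level — most visibly, the near-white background has dropped to a flat grey.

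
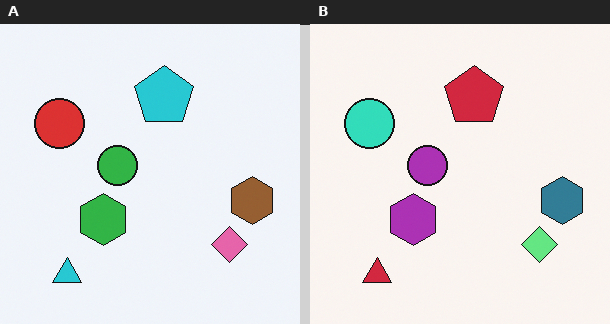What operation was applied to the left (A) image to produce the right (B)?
It was hue-shifted by a large amount.

Every shape's color has rotated by the same amount around the hue wheel — a uniform hue shift.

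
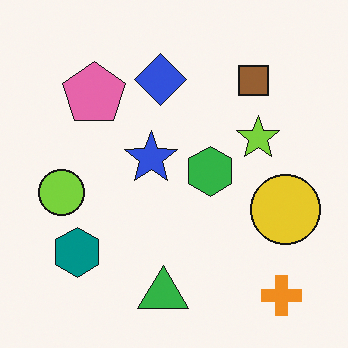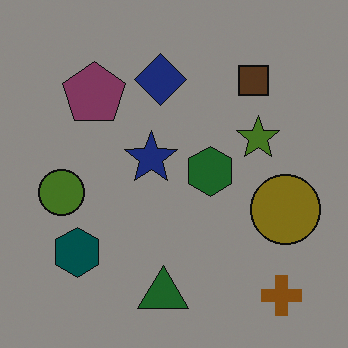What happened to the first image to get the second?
The second image is the first substantially darkened.

Every pixel — background and shapes alike — is uniformly darkened.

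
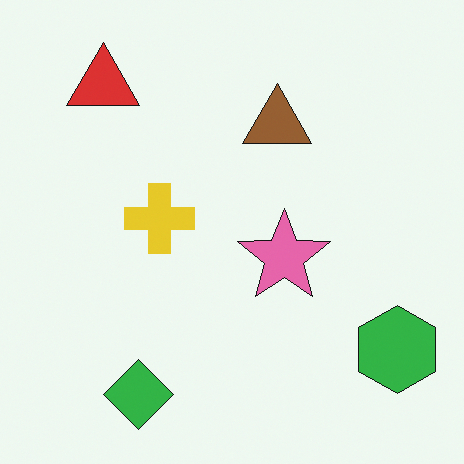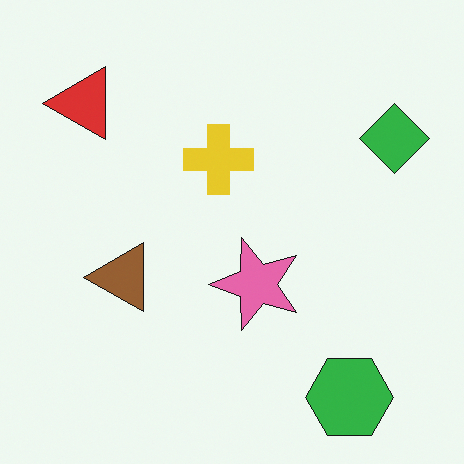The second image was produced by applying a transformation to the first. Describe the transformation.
This is the original image transposed (reflected across the top-left ↔ bottom-right diagonal).

Shapes have swapped their row and column positions — what was in the top-right is now in the bottom-left — a diagonal reflection.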